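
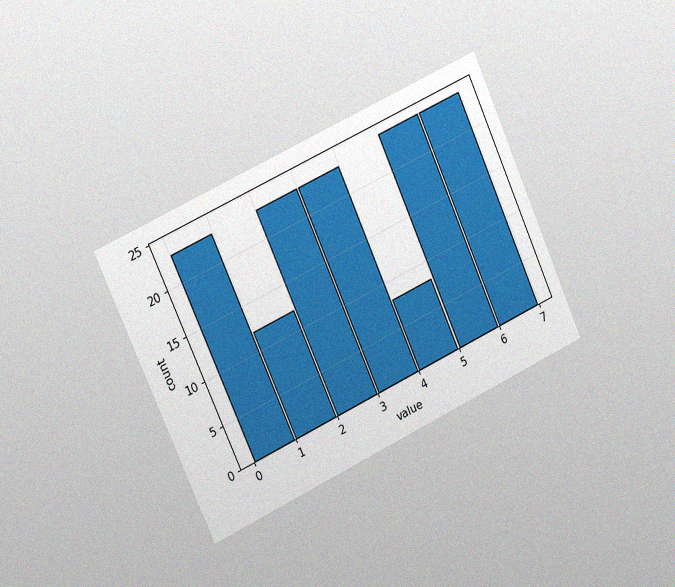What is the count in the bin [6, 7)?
24

The chart is tilted about 25° counter-clockwise and viewed slightly from the left, with some photo noise. The [6, 7) bin has height 24.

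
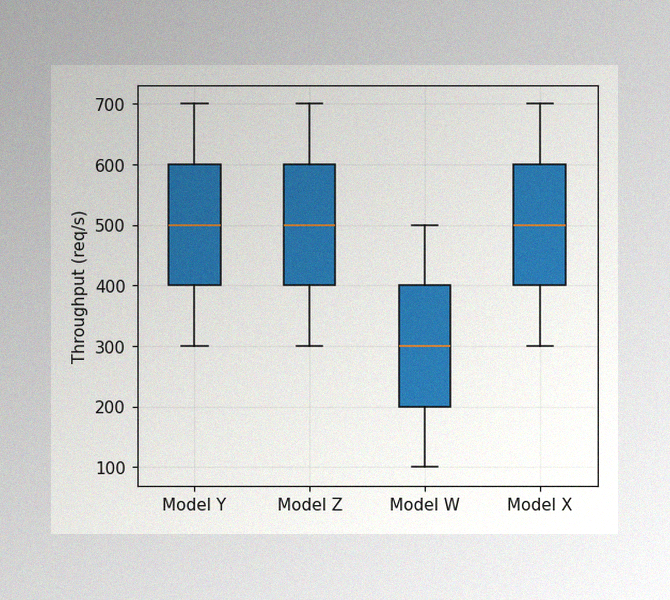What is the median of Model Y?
500req/s

The image has some photo noise and uneven lighting. The median line in the Model Y box sits at 500req/s.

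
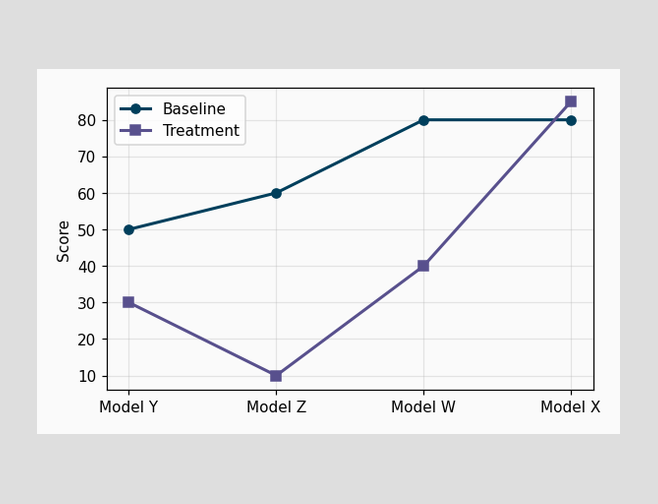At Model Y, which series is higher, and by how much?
Baseline, by 20

At Model Y, Baseline sits above the other line by 20.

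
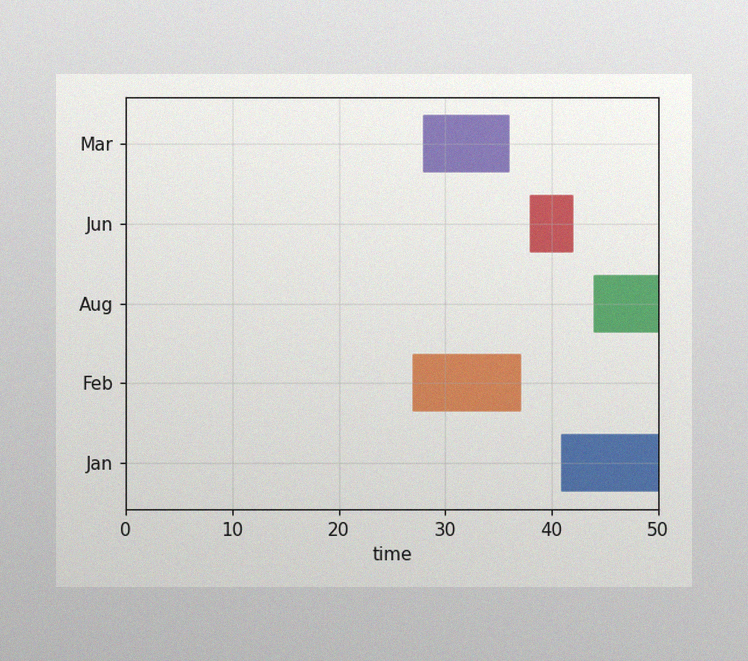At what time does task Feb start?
The image has some photo noise and uneven lighting. The Feb bar begins at t=27.

27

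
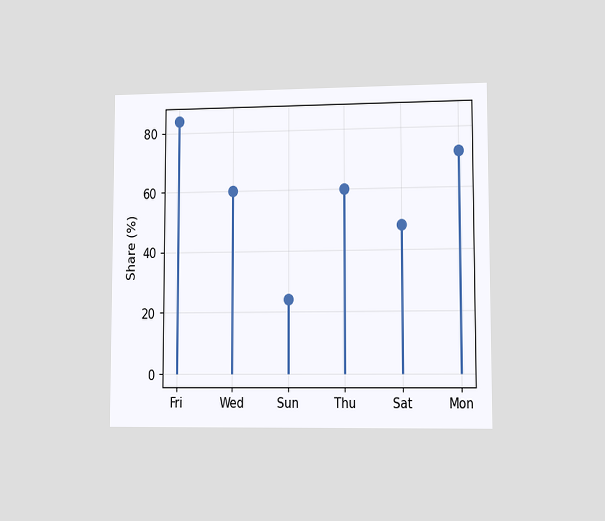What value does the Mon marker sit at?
72%

The chart is viewed at a slight angle. The Mon marker sits at 72%.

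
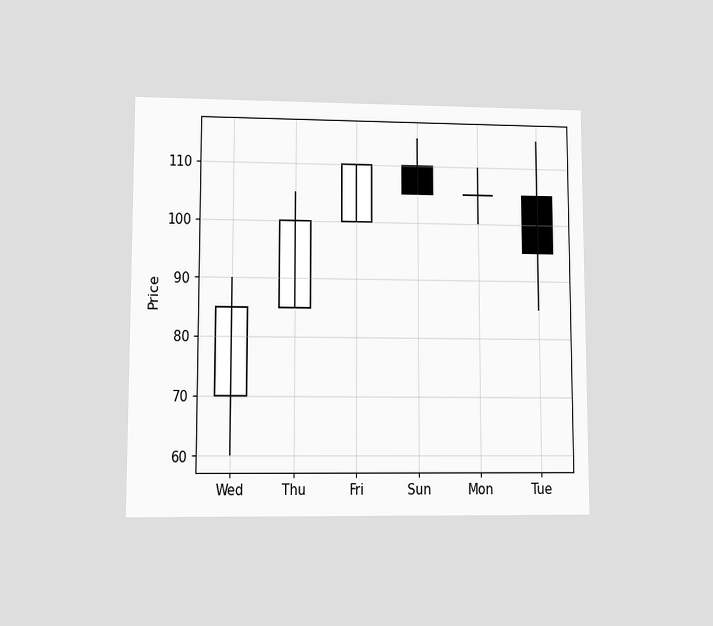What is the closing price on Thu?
100

The chart is viewed at a slight angle. The Thu candle closes at 100.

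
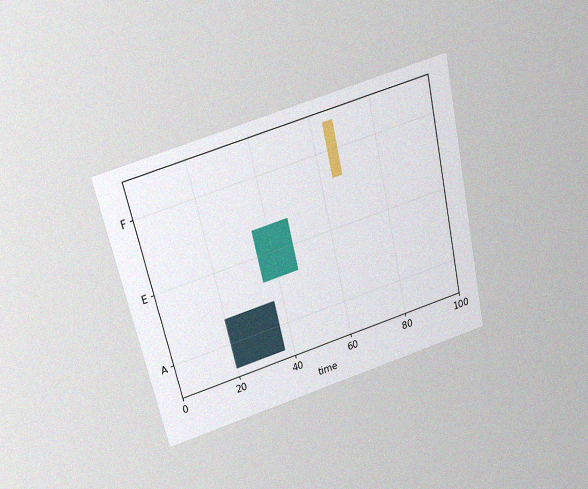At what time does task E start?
The chart is tilted about 13° counter-clockwise and viewed slightly from above, with some photo noise. The E bar begins at t=35.

35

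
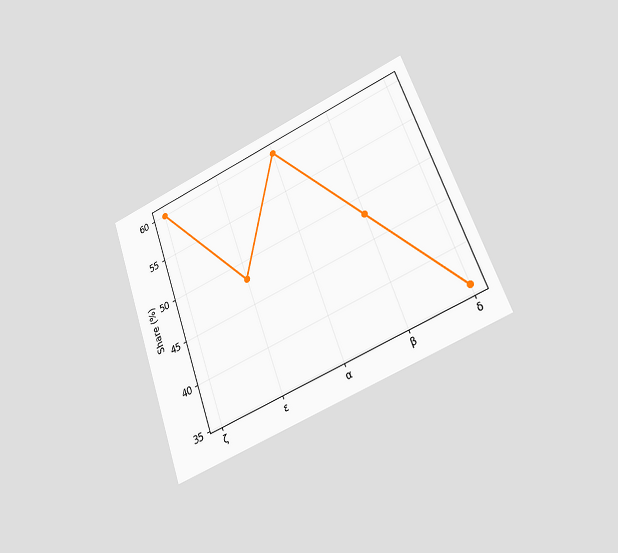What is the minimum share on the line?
36%

The chart is tilted about 20° counter-clockwise and viewed at a slight angle. The lowest point is at δ, and reading across to the y-axis gives 36%.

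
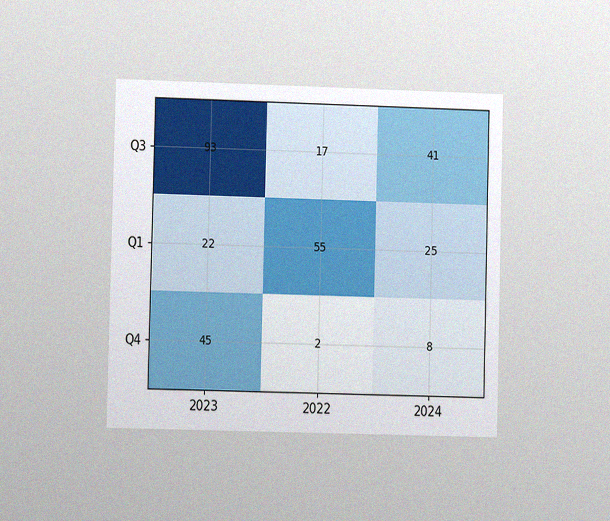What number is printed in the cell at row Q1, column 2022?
55

The chart is viewed at a slight angle, with some photo noise. The (Q1, 2022) cell reads 55.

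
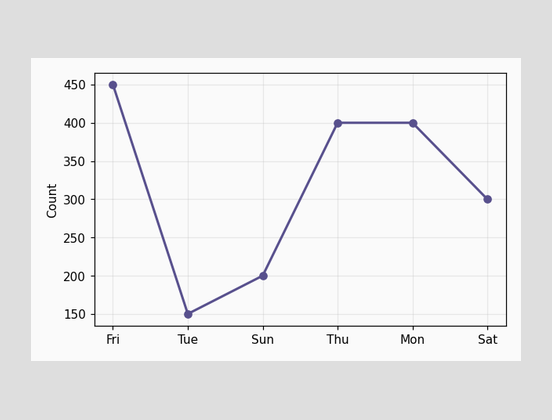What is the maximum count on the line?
The highest point is at Fri, and reading across to the y-axis gives 450.

450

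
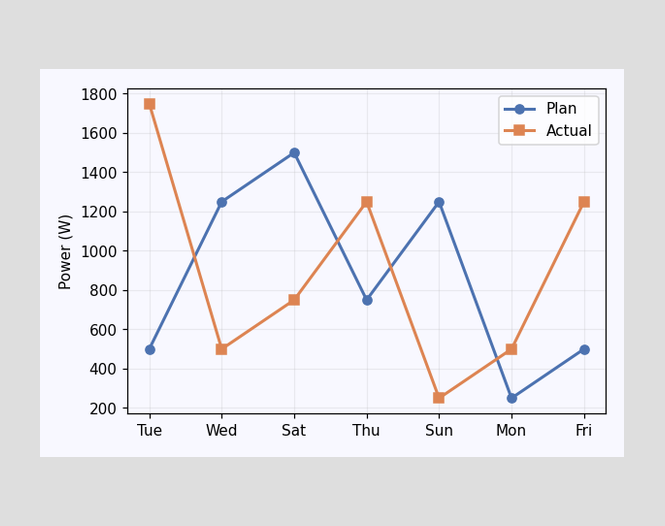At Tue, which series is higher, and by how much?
At Tue, Actual sits above the other line by 1250W.

Actual, by 1250W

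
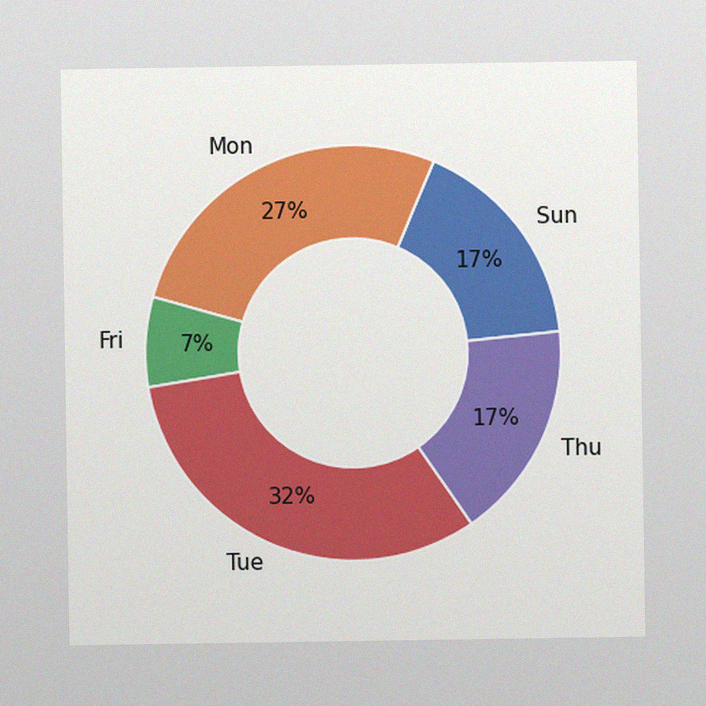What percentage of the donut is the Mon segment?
27%

The image has some photo noise and uneven lighting. The Mon segment takes up 27% of the ring.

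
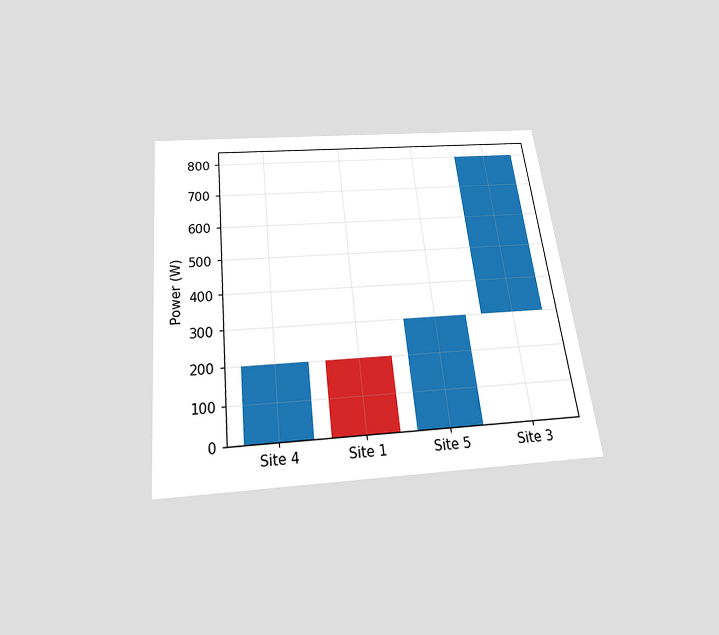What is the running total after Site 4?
The chart is tilted about 6° counter-clockwise and viewed slightly from below. After Site 4 the running total reaches 200W.

200W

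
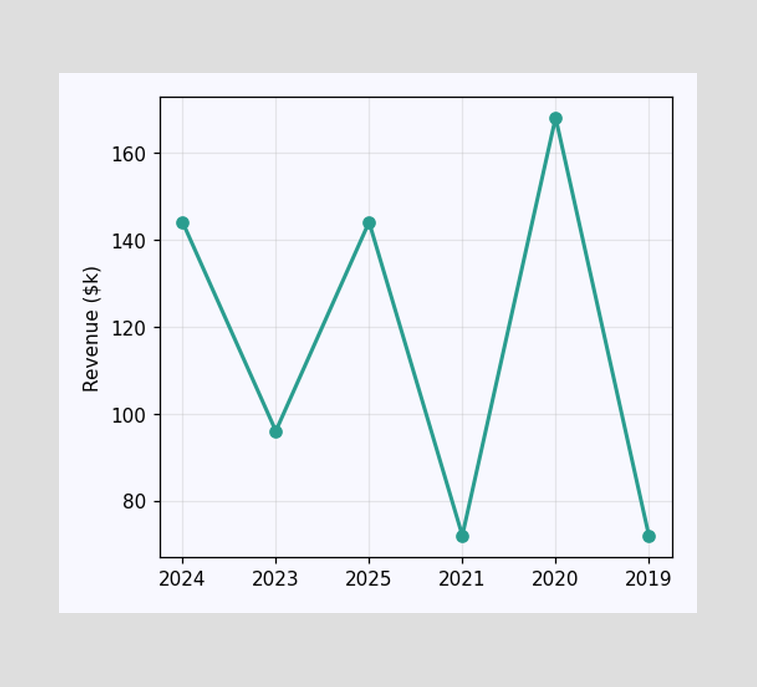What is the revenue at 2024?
At 2024, the line is at $144k.

$144k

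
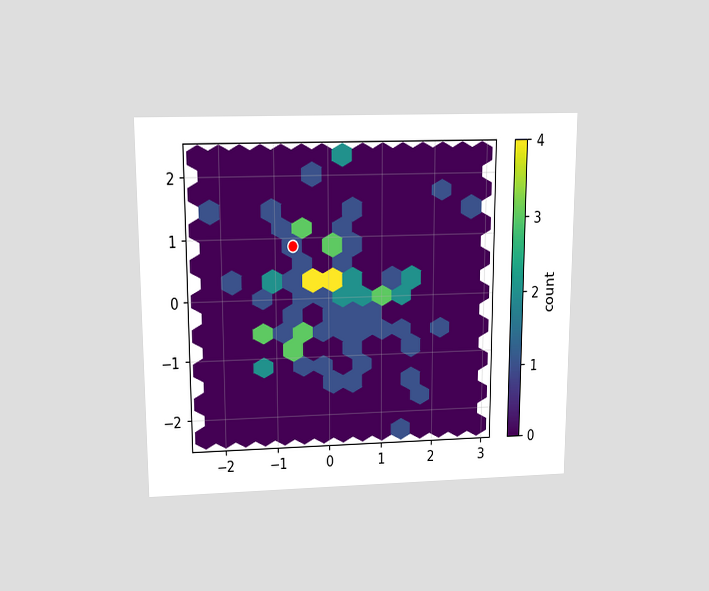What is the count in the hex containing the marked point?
The chart is viewed slightly from above. The marked hex reads 1 on the colorbar.

1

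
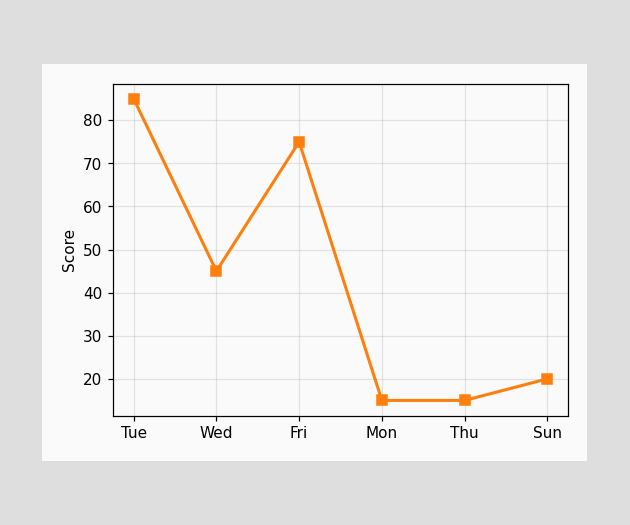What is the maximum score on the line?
85

The highest point is at Tue, and reading across to the y-axis gives 85.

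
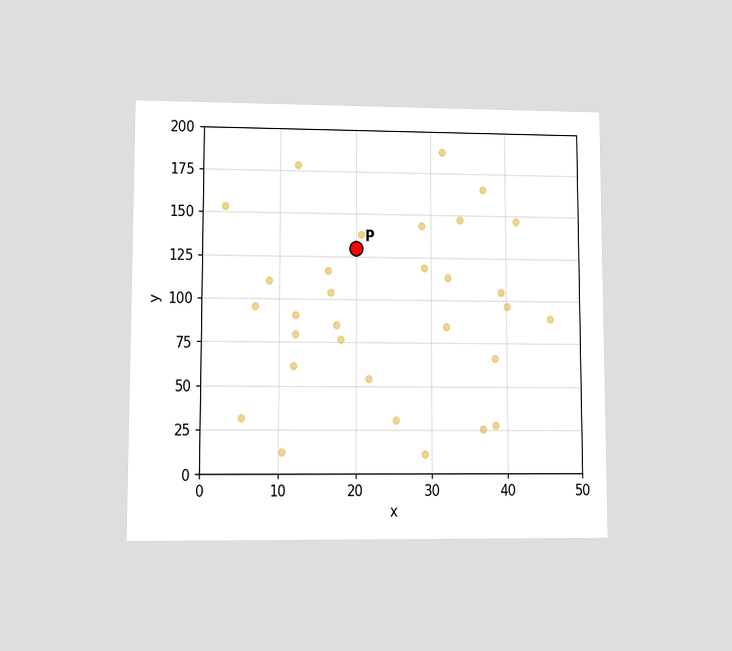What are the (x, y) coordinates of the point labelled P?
The chart is viewed at a slight angle. Following the gridlines from P to each axis, P sits at (20, 130).

(20, 130)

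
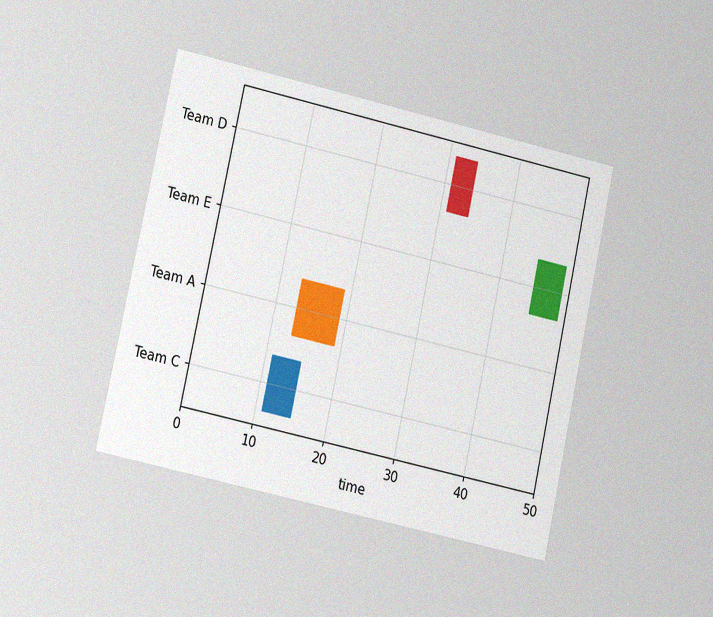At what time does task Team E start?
The chart is tilted about 12° clockwise and viewed at a slight angle, with some photo noise. The Team E bar begins at t=45.

45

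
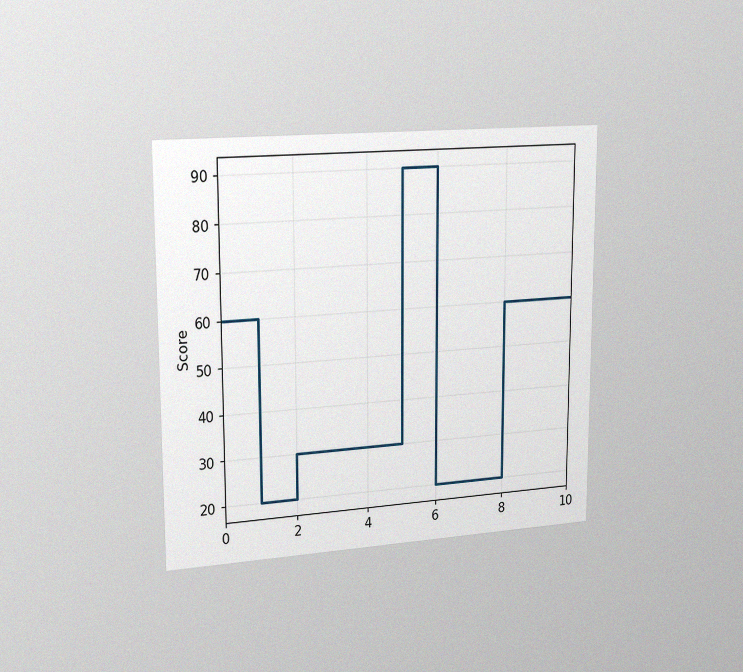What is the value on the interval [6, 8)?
The chart is viewed slightly from the left, with some photo noise. On [6, 8) the step sits at 20.

20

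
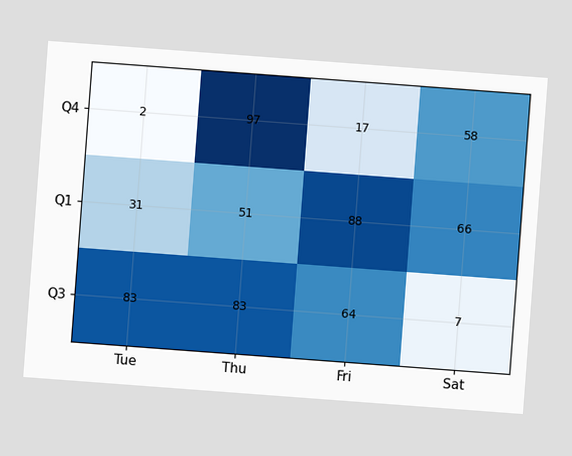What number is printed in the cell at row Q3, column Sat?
7

The chart is tilted about 4° clockwise. The (Q3, Sat) cell reads 7.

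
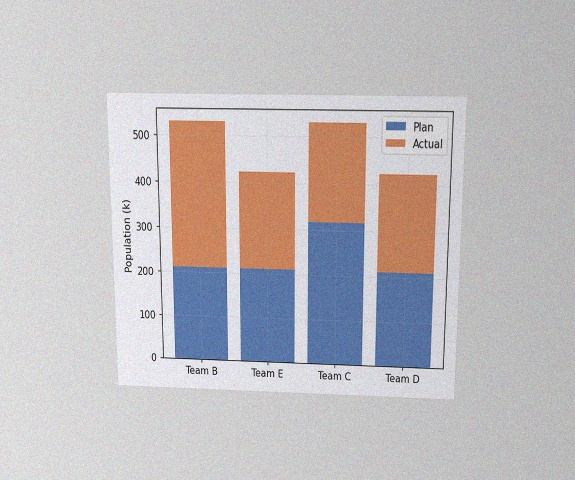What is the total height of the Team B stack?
The chart is viewed slightly from above, with some photo noise. The Team B stack's top reaches 530k on the y-axis.

530k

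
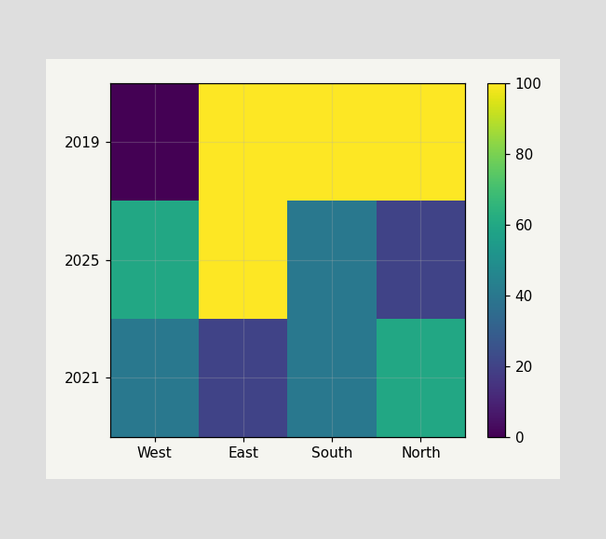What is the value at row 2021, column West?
40

Matching cell (2021, West) against the colorbar gives 40.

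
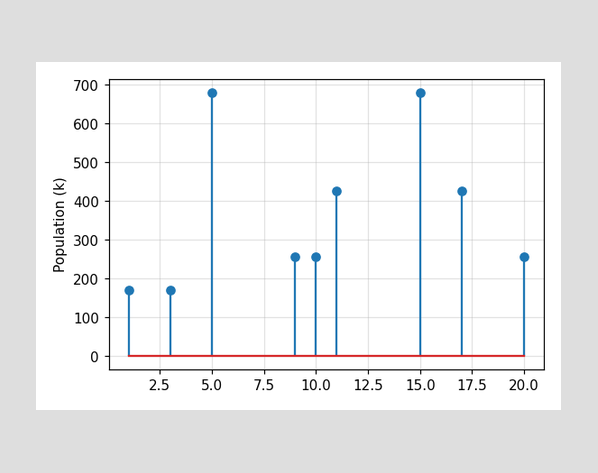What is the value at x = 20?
255k

The stem at x=20 reaches 255k.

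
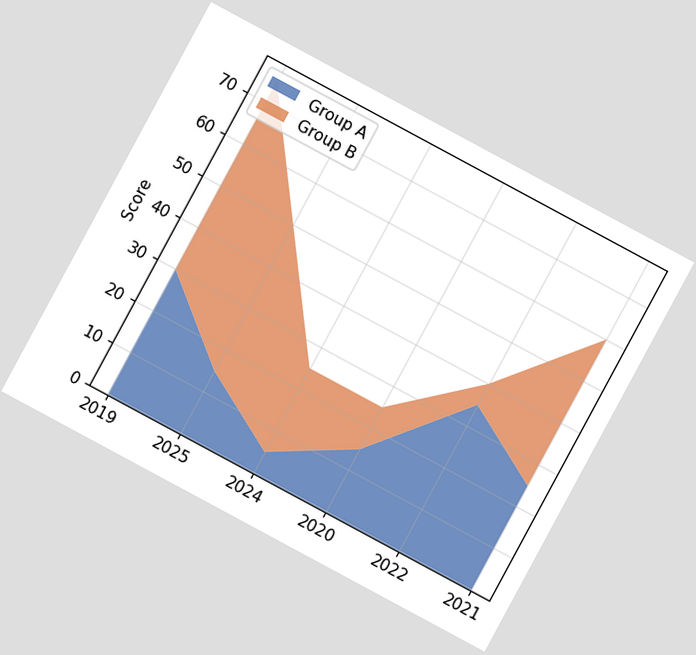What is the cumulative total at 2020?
The chart is tilted about 28° clockwise. The stacked total at 2020 reaches 25.

25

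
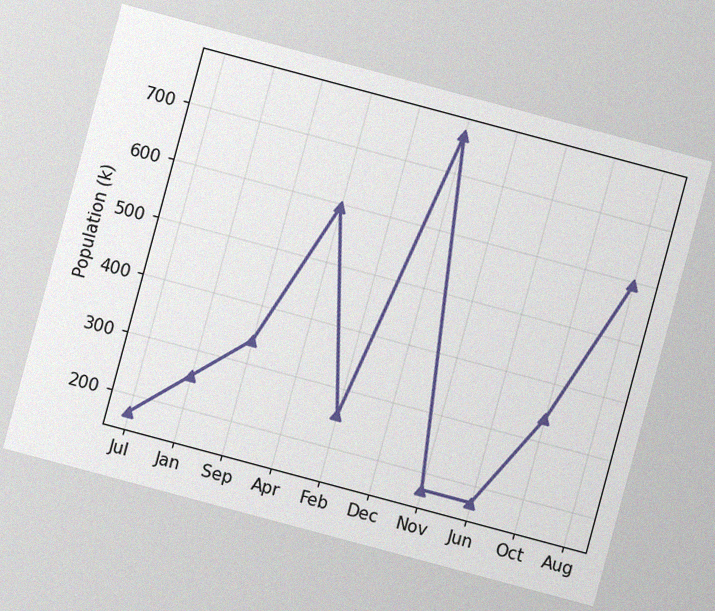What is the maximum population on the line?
765k

The chart is tilted about 15° clockwise, with some photo noise. The highest point is at Dec, and reading across to the y-axis gives 765k.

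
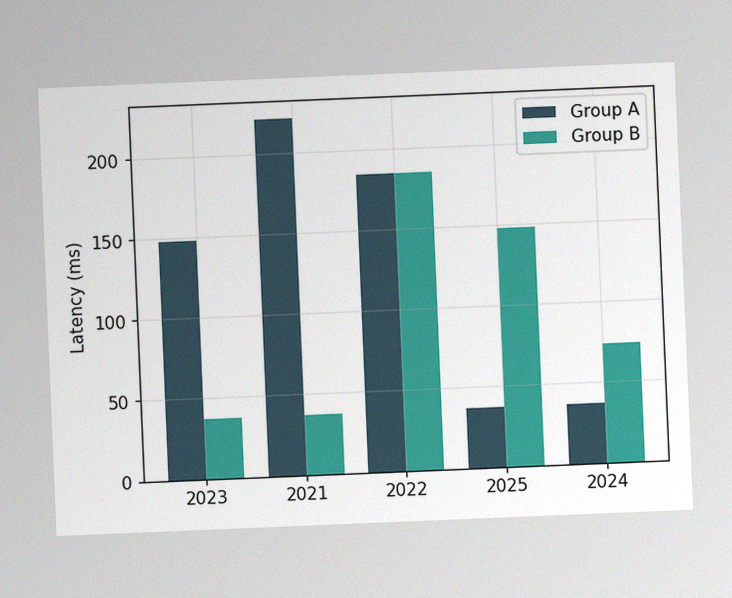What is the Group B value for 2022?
The chart is tilted about 2° counter-clockwise, with some photo noise. The Group B bar at 2022 reaches 185ms on the y-axis.

185ms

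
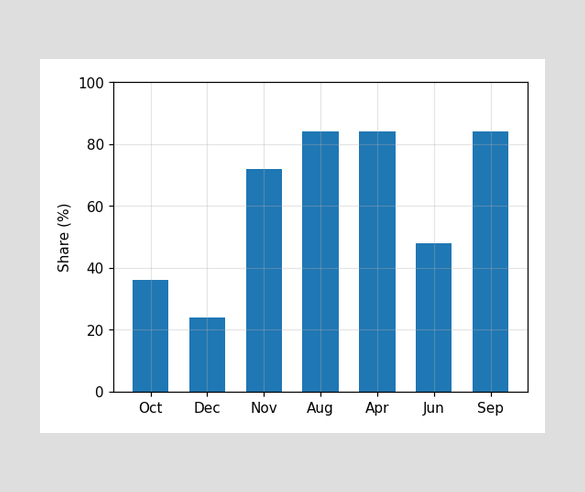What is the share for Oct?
Reading along the chart's y-axis, the Oct bar reaches 36%.

36%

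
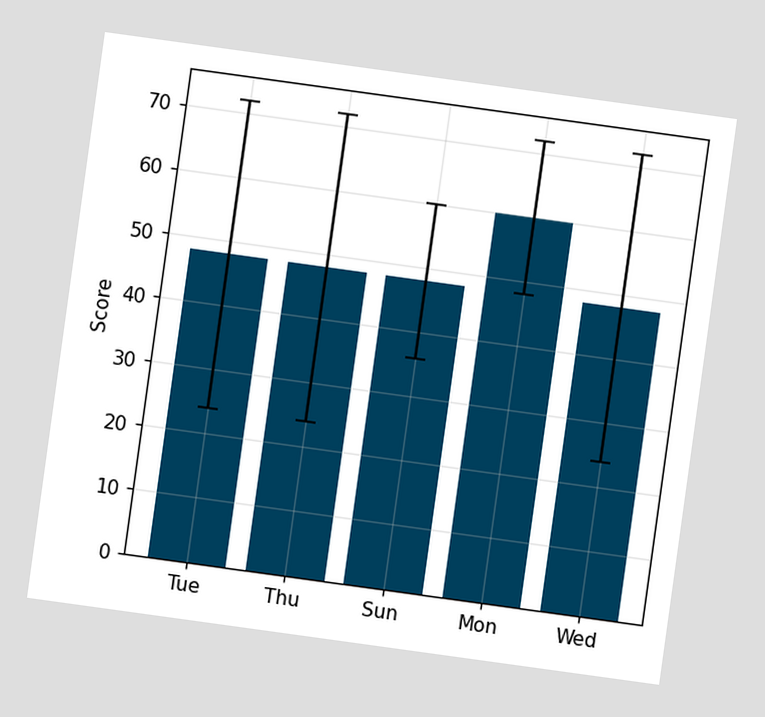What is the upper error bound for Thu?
72

The chart is tilted about 8° clockwise. The Thu bar's upper whisker reaches 72.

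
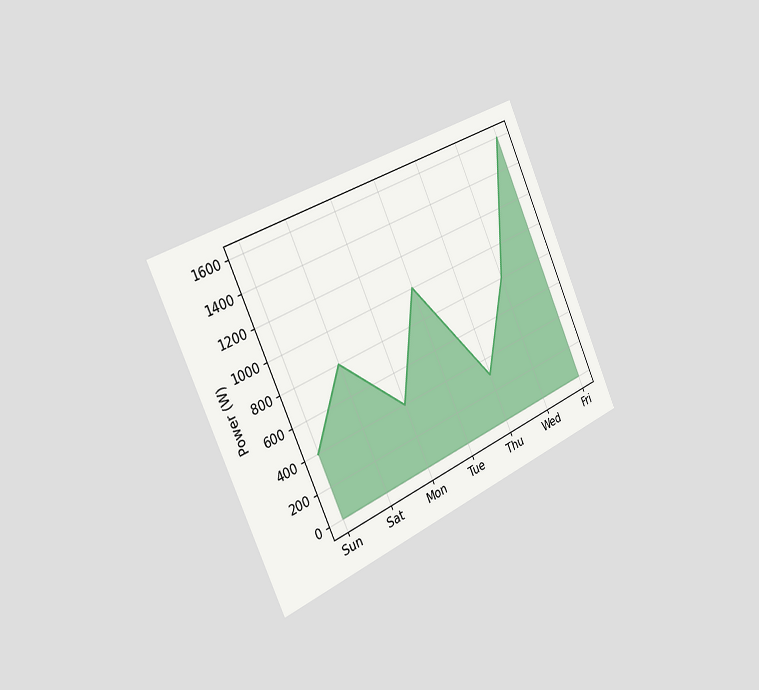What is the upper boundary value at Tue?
The chart is tilted about 25° counter-clockwise and viewed slightly from the left. At Tue the upper boundary is at 1000W.

1000W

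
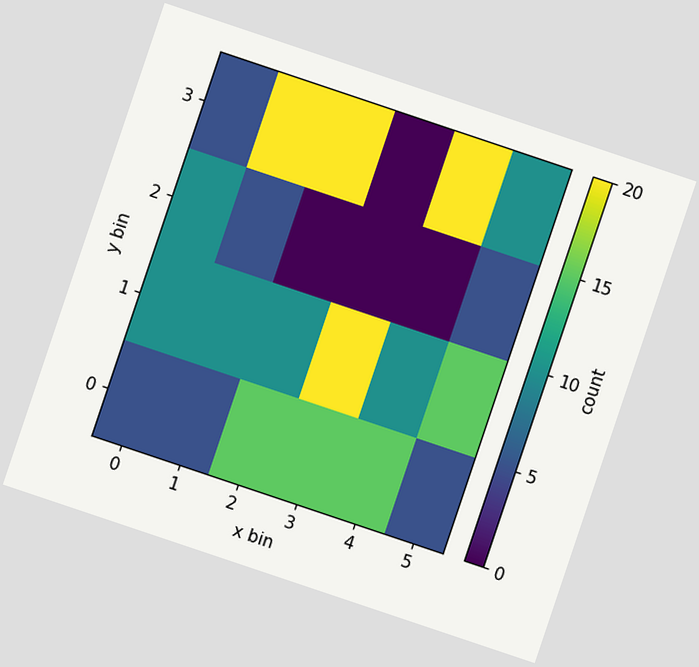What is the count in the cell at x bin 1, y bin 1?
The chart is tilted about 19° clockwise. Matching the cell (1, 1) against the colorbar gives 10.

10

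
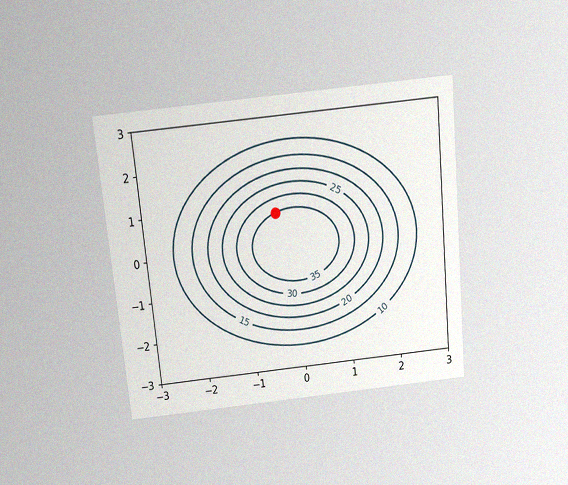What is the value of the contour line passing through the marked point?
35

The chart is tilted about 6° counter-clockwise and viewed slightly from above, with some photo noise. The marked point sits on the contour labelled 35.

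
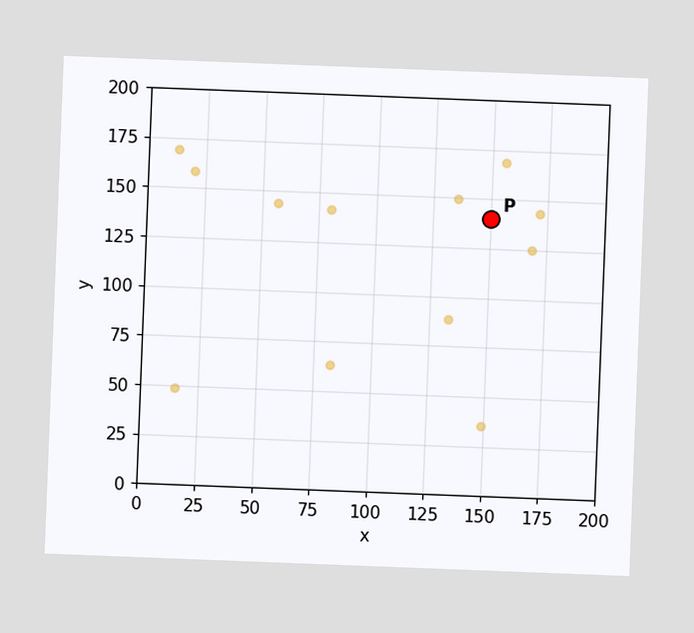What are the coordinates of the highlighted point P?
The chart is tilted about 2° clockwise. Following the gridlines from P to each axis, P sits at (150, 140).

(150, 140)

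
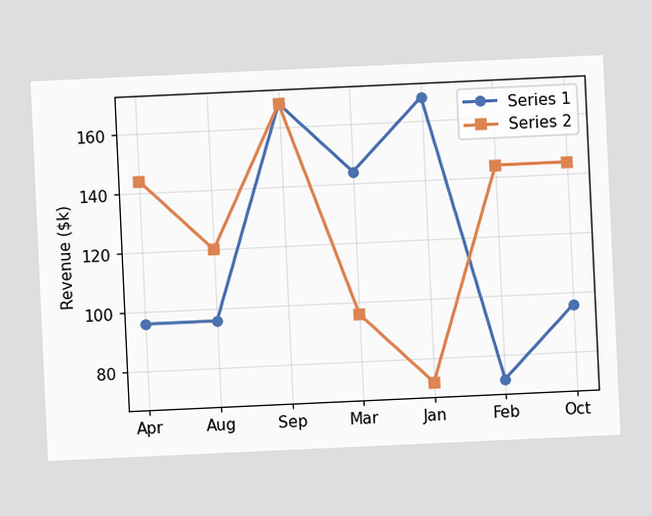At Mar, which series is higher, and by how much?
Series 1, by $48k

The chart is tilted about 3° counter-clockwise. At Mar, Series 1 sits above the other line by $48k.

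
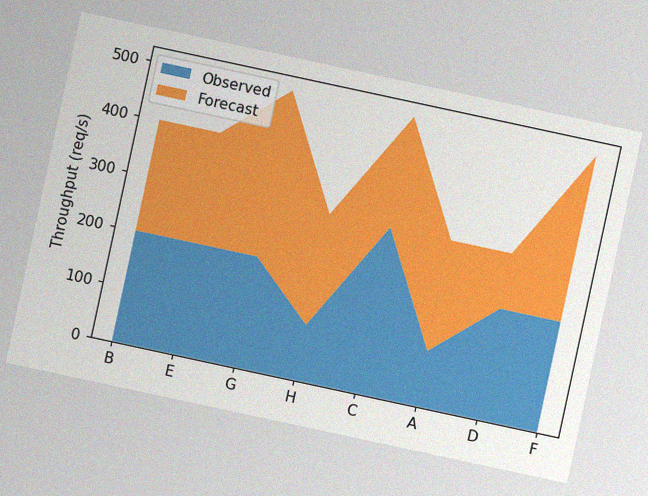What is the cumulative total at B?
400req/s

The chart is tilted about 12° clockwise, with some photo noise. The stacked total at B reaches 400req/s.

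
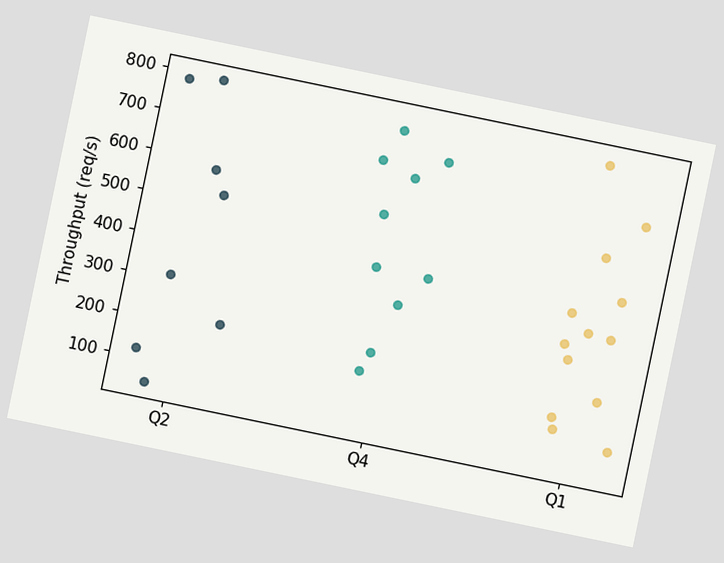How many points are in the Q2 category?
The chart is tilted about 12° clockwise. Counting the markers in the Q2 column gives 8.

8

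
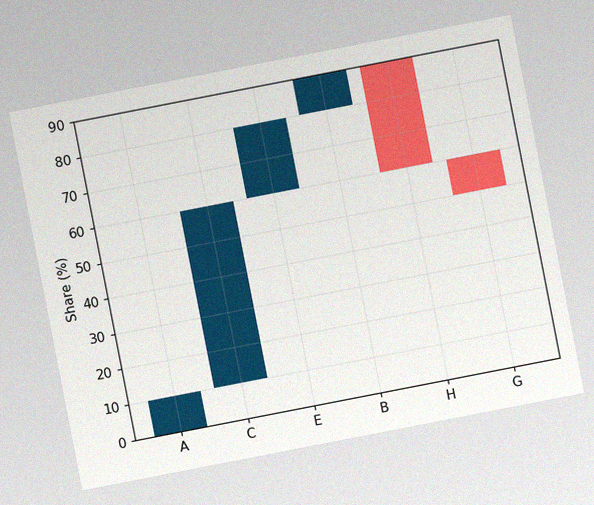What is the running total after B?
90%

The chart is tilted about 11° counter-clockwise, with some photo noise. After B the running total reaches 90%.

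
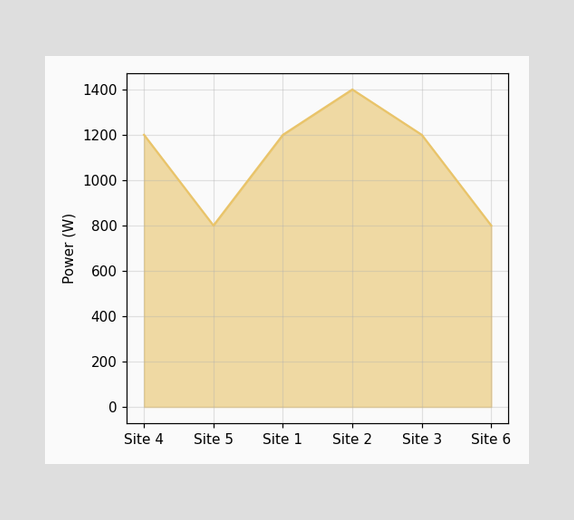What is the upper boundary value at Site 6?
At Site 6 the upper boundary is at 800W.

800W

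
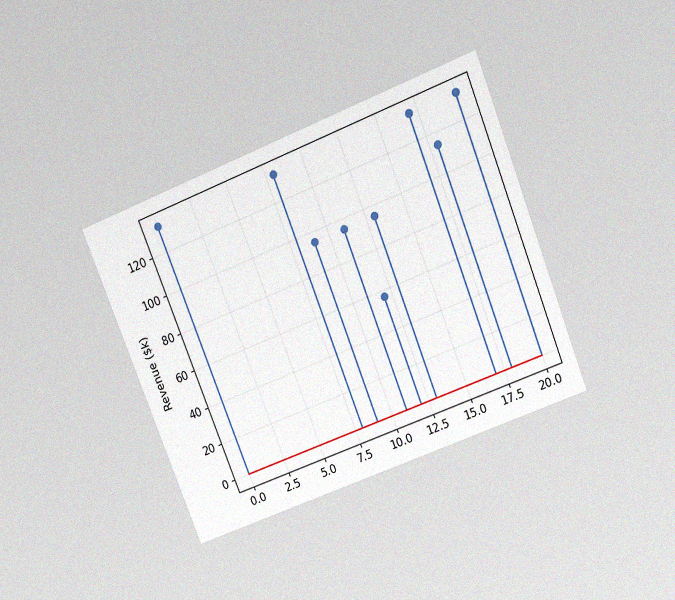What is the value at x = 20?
The chart is tilted about 22° counter-clockwise and viewed slightly from above, with some photo noise. The stem at x=20 reaches $133k.

$133k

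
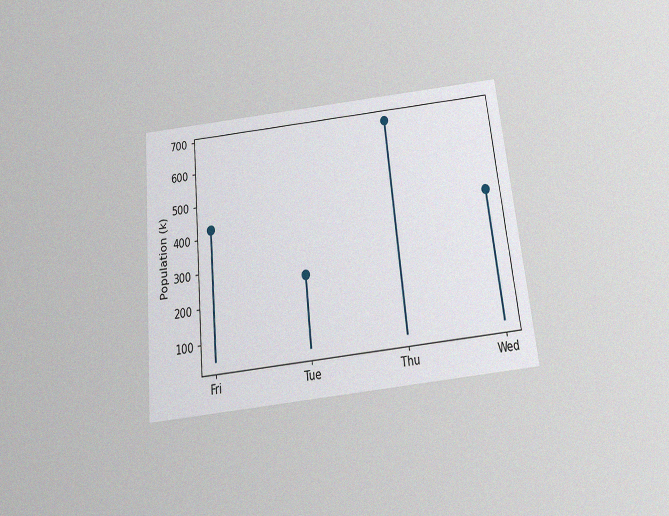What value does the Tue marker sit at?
255k

The chart is tilted about 6° counter-clockwise and viewed slightly from below, with some photo noise. The Tue marker sits at 255k.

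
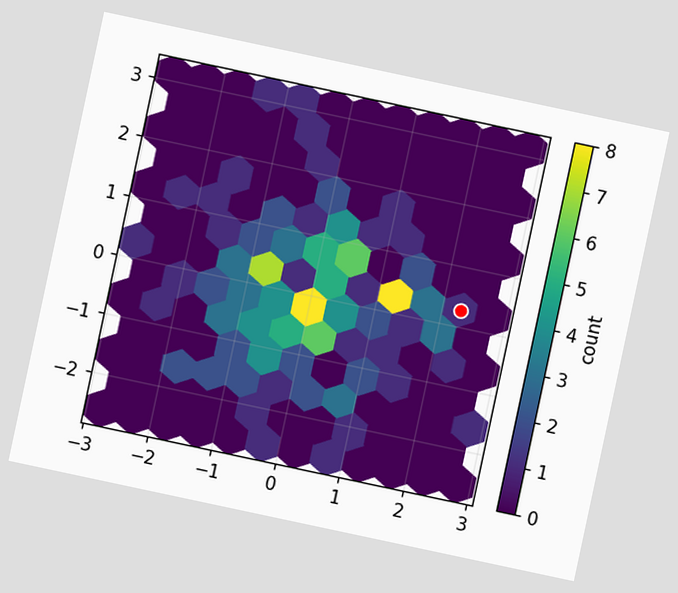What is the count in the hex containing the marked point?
1

The chart is tilted about 12° clockwise. The marked hex reads 1 on the colorbar.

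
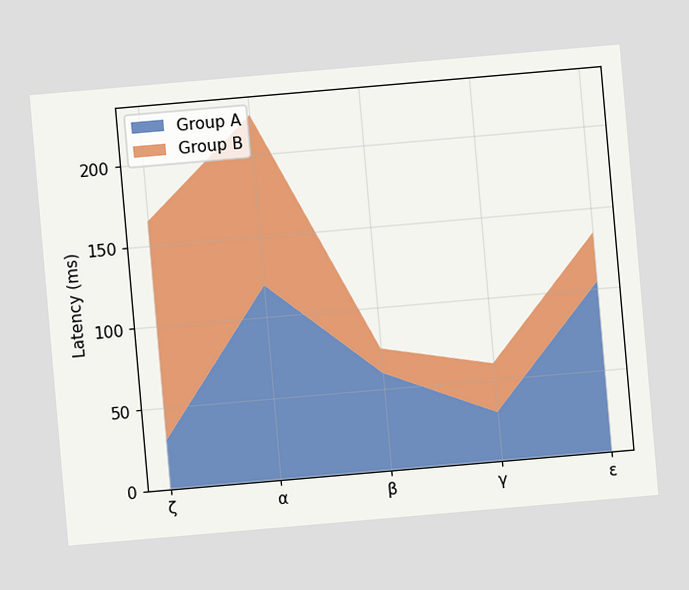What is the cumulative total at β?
75ms

The chart is tilted about 5° counter-clockwise. The stacked total at β reaches 75ms.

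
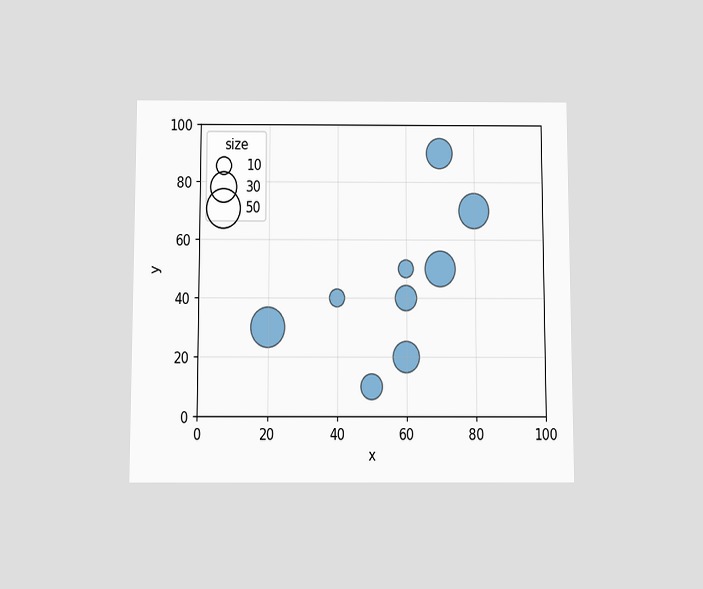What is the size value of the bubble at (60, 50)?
10

The chart is viewed slightly from below. Matching the bubble at (60, 50) against the size legend gives 10.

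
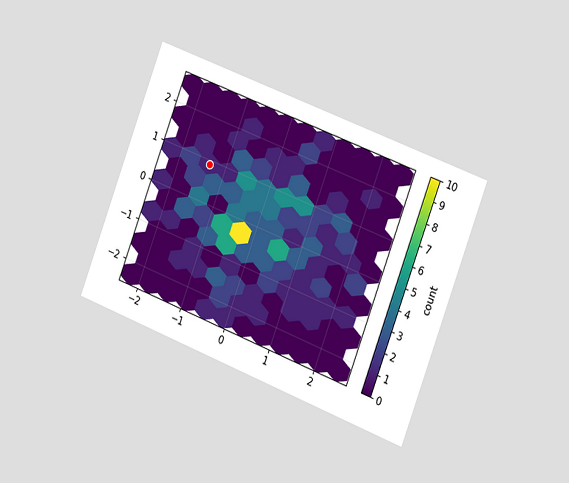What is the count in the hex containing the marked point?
1

The chart is tilted about 21° clockwise and viewed slightly from the right. The marked hex reads 1 on the colorbar.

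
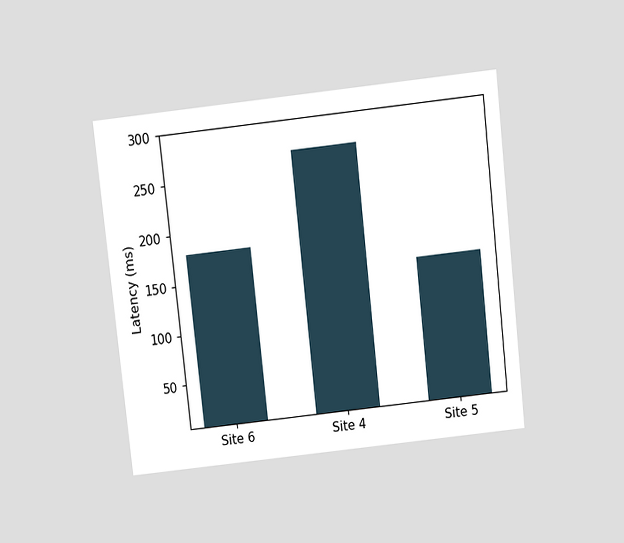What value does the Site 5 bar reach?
150ms

The chart is tilted about 6° counter-clockwise and viewed slightly from above. Reading along the chart's y-axis, the Site 5 bar reaches 150ms.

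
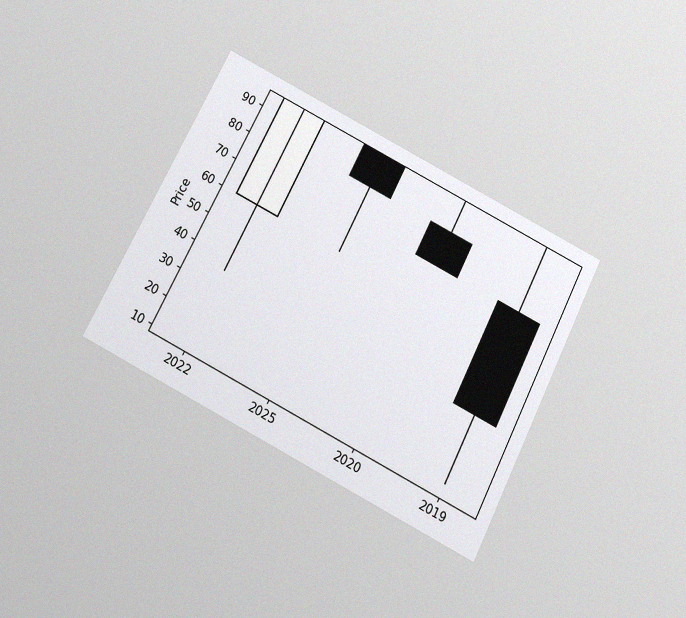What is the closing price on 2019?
The chart is tilted about 27° clockwise and viewed slightly from below, with some photo noise. The 2019 candle closes at 36.

36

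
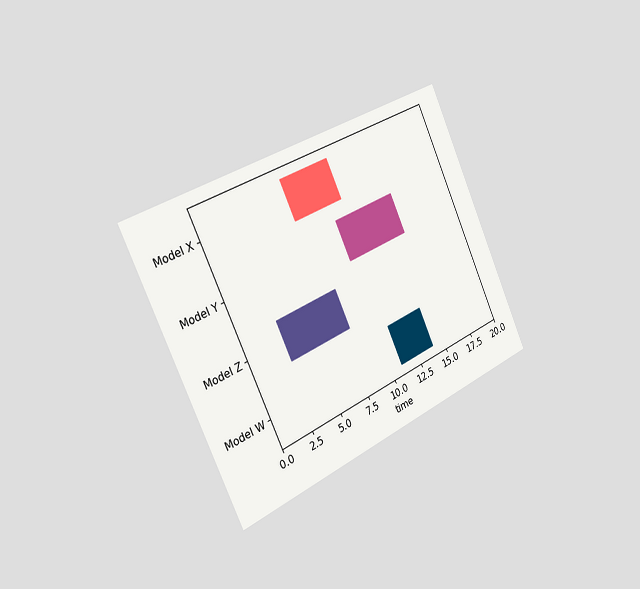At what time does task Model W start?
The chart is tilted about 25° counter-clockwise and viewed slightly from the left. The Model W bar begins at t=11.

11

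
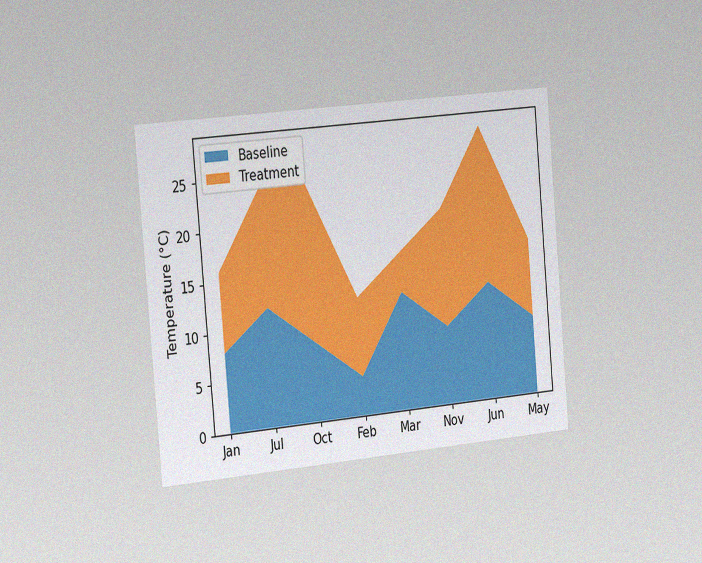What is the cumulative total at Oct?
24°C

The chart is tilted about 5° counter-clockwise and viewed slightly from the left, with some photo noise. The stacked total at Oct reaches 24°C.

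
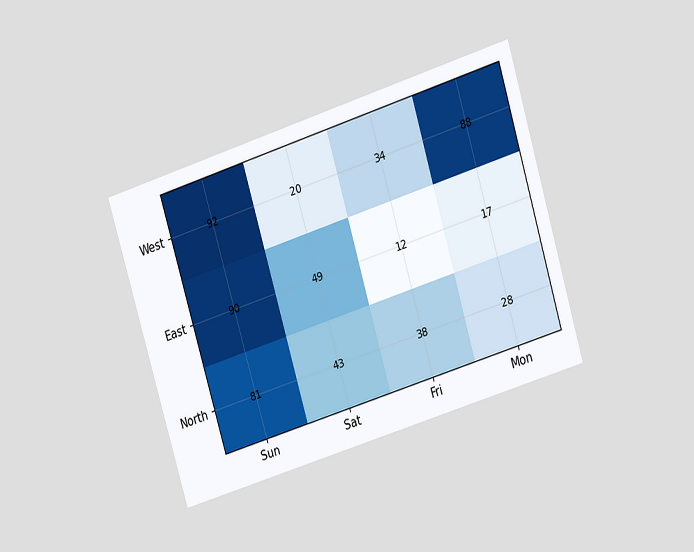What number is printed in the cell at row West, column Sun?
The chart is tilted about 17° counter-clockwise and viewed at a slight angle. The (West, Sun) cell reads 92.

92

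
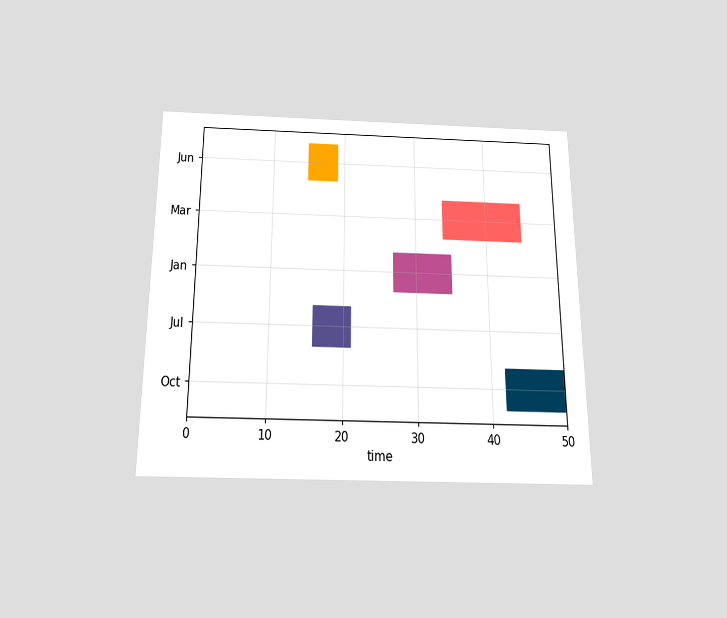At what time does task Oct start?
The chart is viewed slightly from below. The Oct bar begins at t=42.

42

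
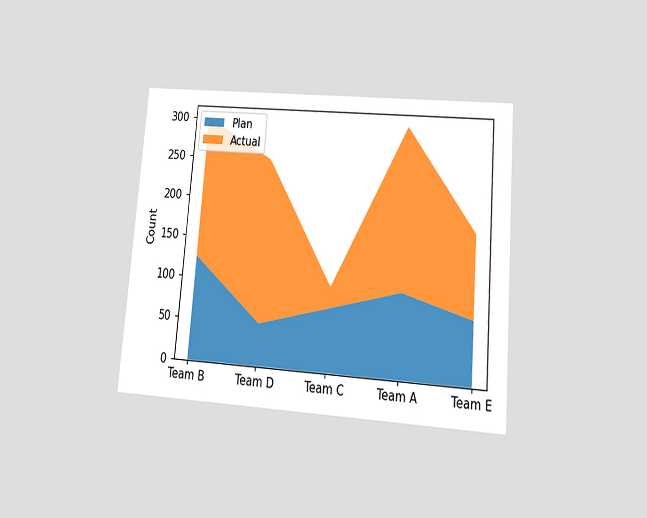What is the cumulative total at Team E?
The chart is tilted about 5° clockwise and viewed at a slight angle. The stacked total at Team E reaches 175.

175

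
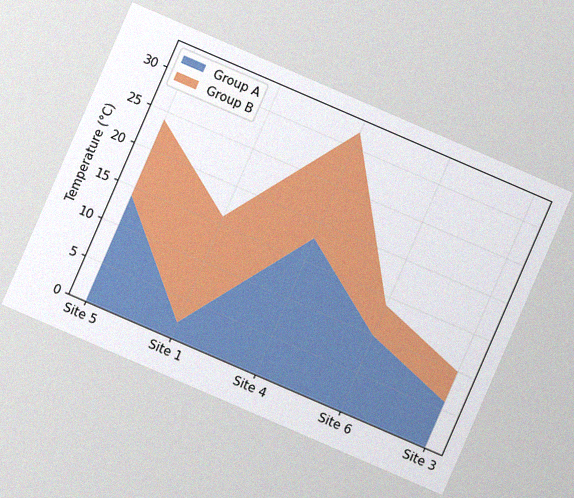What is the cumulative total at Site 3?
The chart is tilted about 23° clockwise, with some photo noise. The stacked total at Site 3 reaches 10°C.

10°C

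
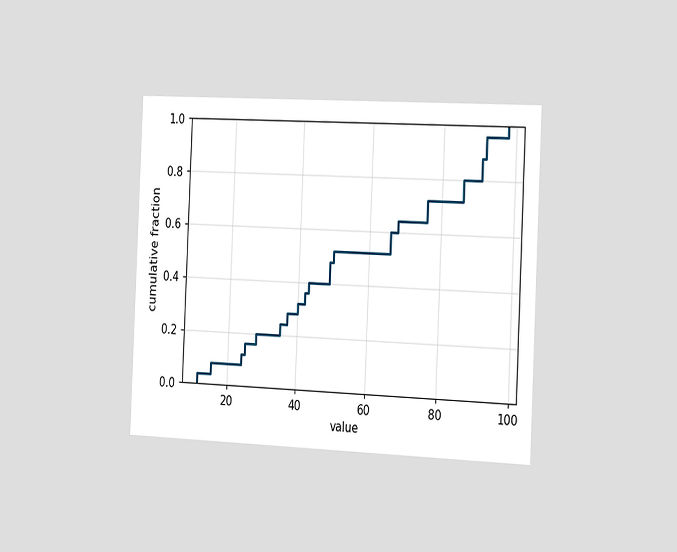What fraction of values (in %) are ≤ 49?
The chart is tilted about 3° clockwise and viewed slightly from the right. At x=49 the ECDF step is at 48%.

48%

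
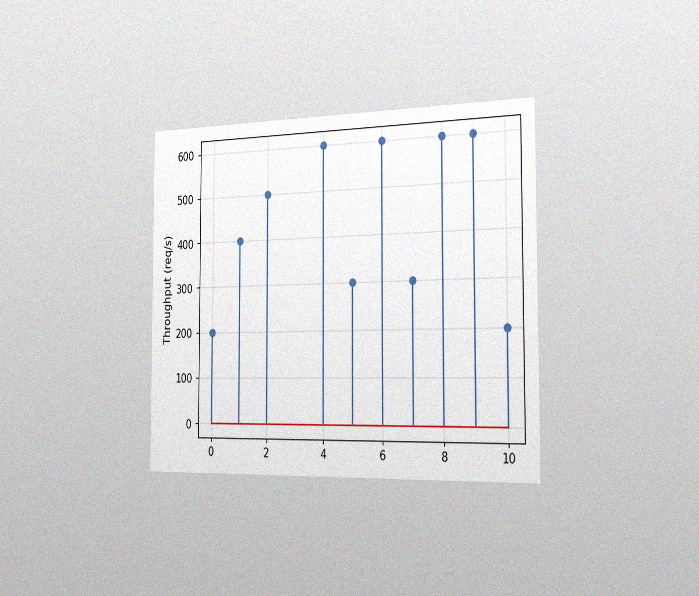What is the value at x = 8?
The chart is viewed slightly from the right, with some photo noise. The stem at x=8 reaches 600req/s.

600req/s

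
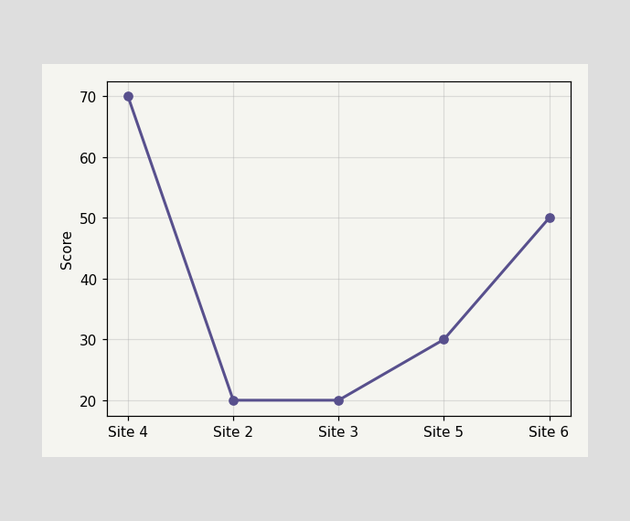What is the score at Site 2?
At Site 2, the line is at 20.

20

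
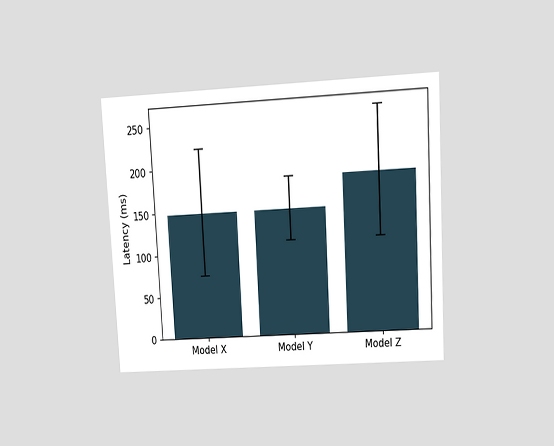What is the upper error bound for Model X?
222ms

The chart is tilted about 3° counter-clockwise and viewed at a slight angle. The Model X bar's upper whisker reaches 222ms.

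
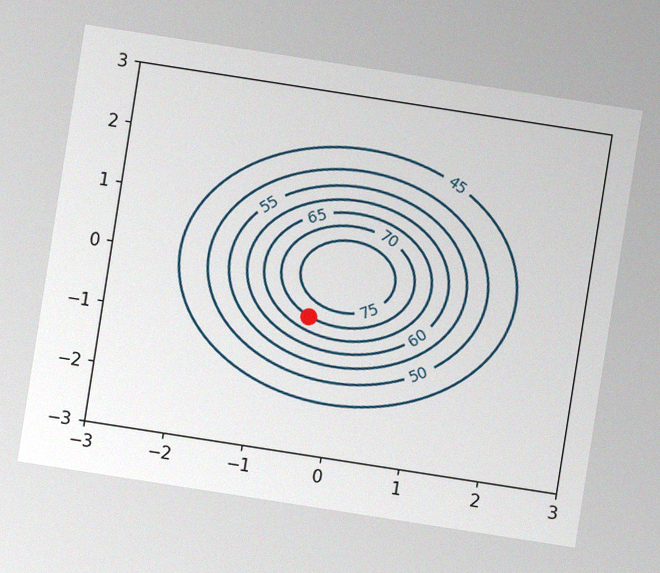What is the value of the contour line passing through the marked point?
The chart is tilted about 9° clockwise, with some photo noise. The marked point sits on the contour labelled 70.

70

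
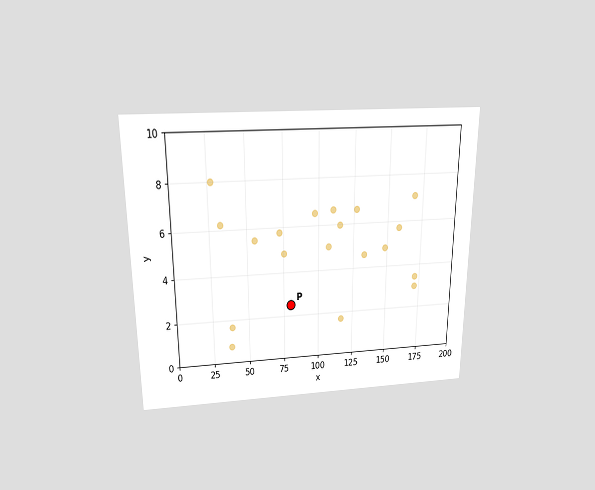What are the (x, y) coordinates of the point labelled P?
The chart is viewed slightly from above. Following the gridlines from P to each axis, P sits at (80, 2.5).

(80, 2.5)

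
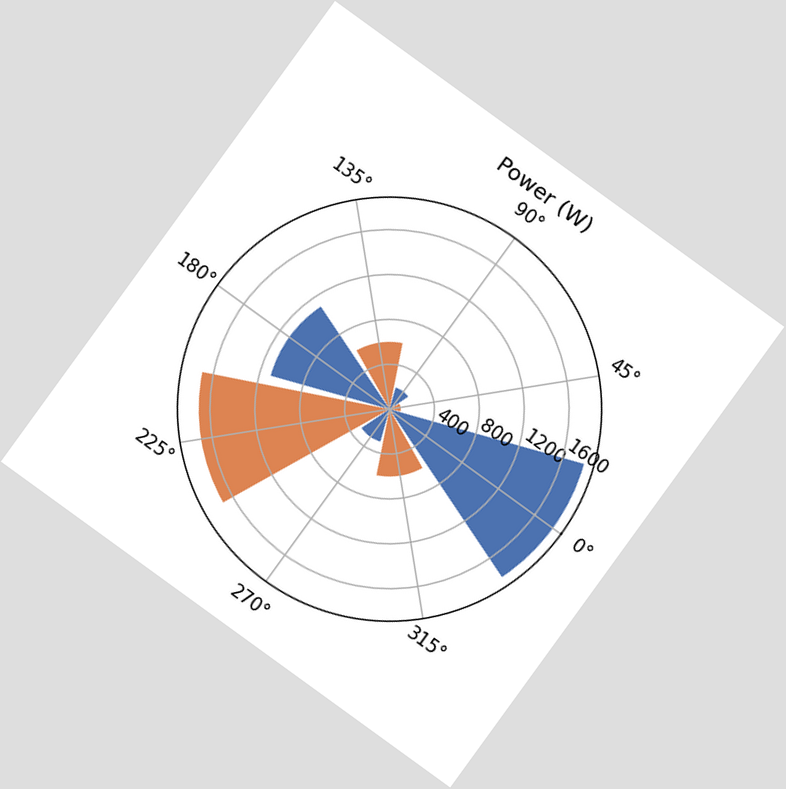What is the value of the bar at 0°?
The chart is tilted about 36° clockwise. The bar at 0° reaches 1800W on the radial axis.

1800W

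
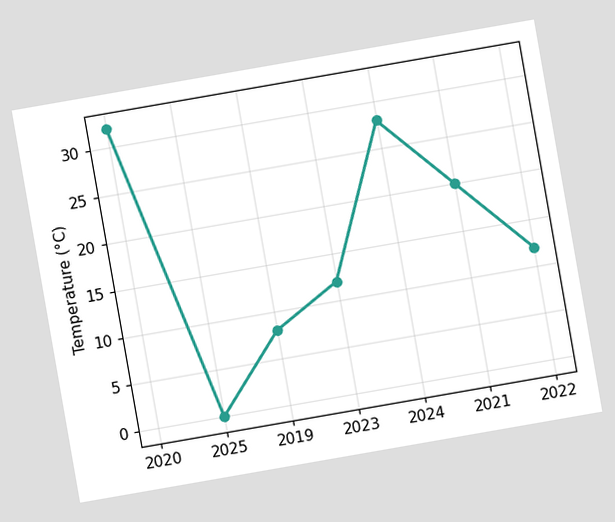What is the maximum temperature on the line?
32°C

The chart is tilted about 10° counter-clockwise. The highest point is at 2020, and reading across to the y-axis gives 32°C.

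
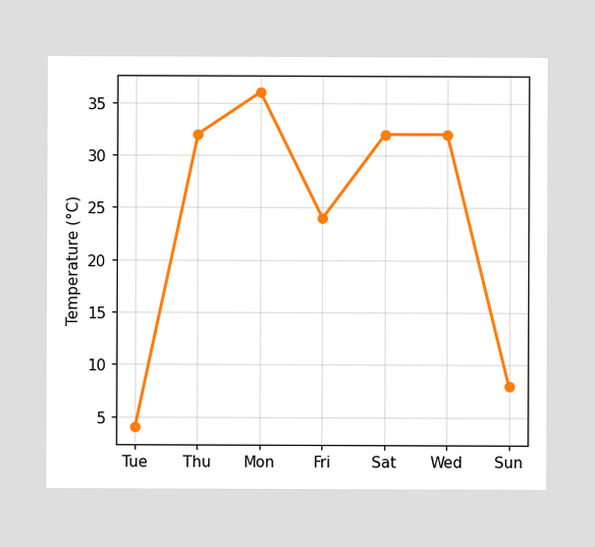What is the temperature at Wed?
32°C

At Wed, the line is at 32°C.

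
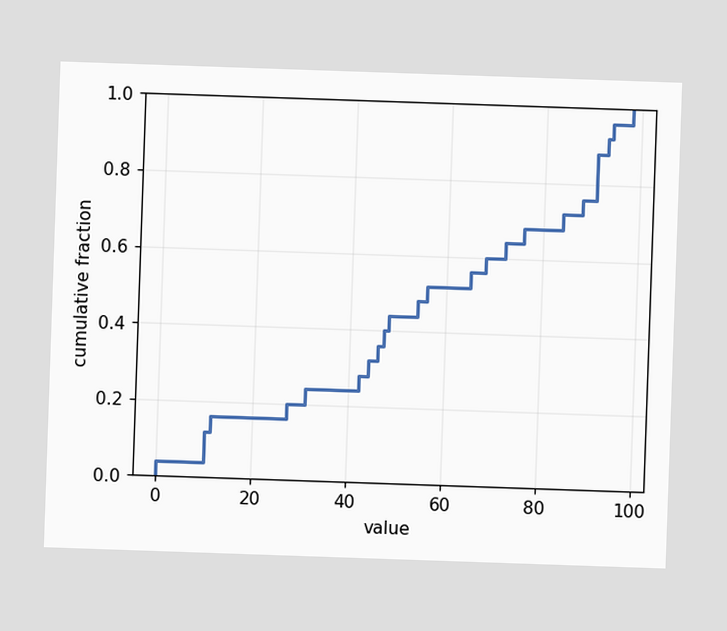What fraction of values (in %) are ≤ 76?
68%

At x=76 the ECDF step is at 68%.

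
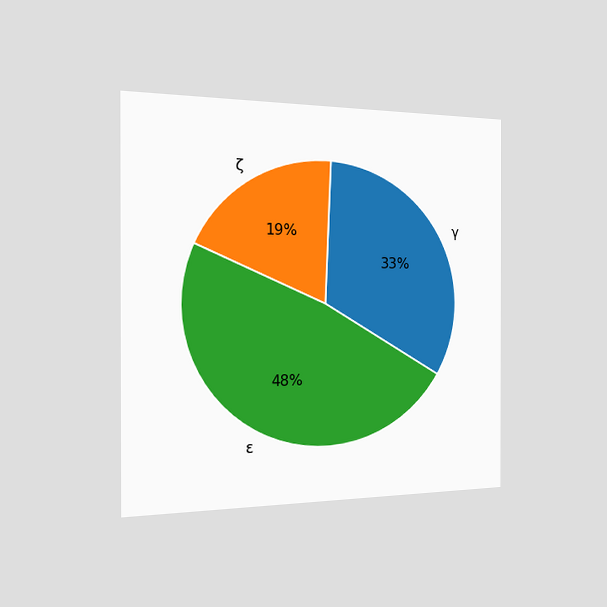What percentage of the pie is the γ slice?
33%

The chart is viewed slightly from the left. The γ slice takes up 33% of the pie.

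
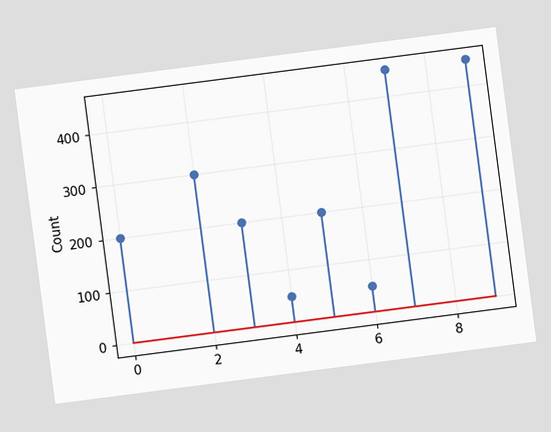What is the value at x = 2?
The chart is tilted about 7° counter-clockwise. The stem at x=2 reaches 300.

300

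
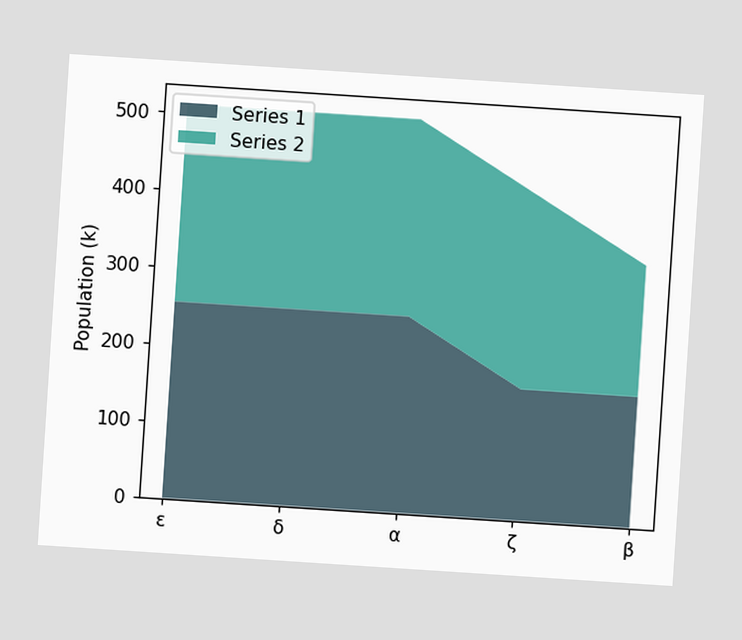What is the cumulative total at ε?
510k

The chart is tilted about 4° clockwise. The stacked total at ε reaches 510k.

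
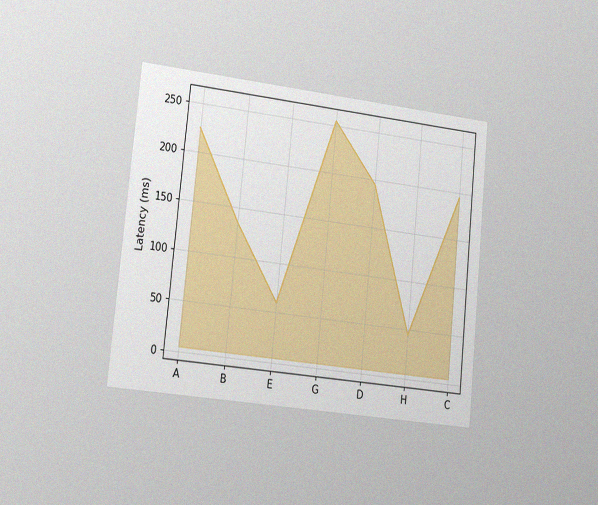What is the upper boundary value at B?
135ms

The chart is tilted about 6° clockwise and viewed slightly from the left, with some photo noise. At B the upper boundary is at 135ms.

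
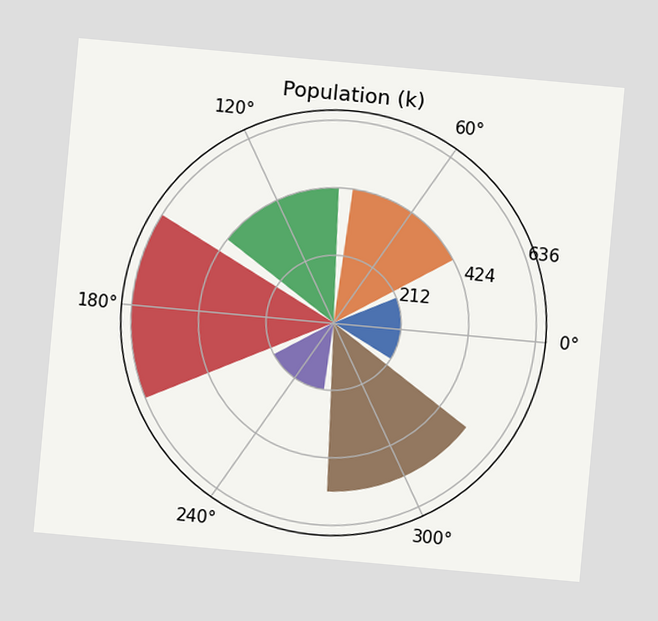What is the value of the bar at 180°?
The chart is tilted about 5° clockwise. The bar at 180° reaches 636k on the radial axis.

636k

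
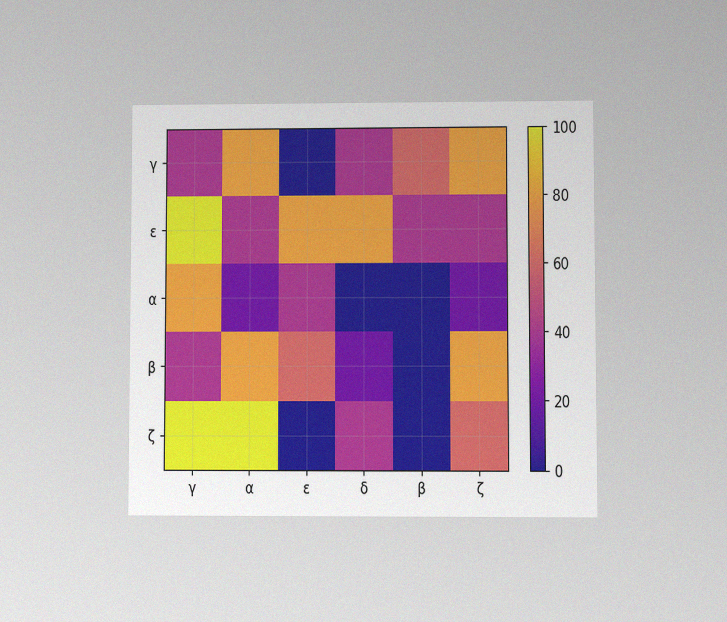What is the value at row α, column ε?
The chart is viewed at a slight angle, with some photo noise. Matching cell (α, ε) against the colorbar gives 40.

40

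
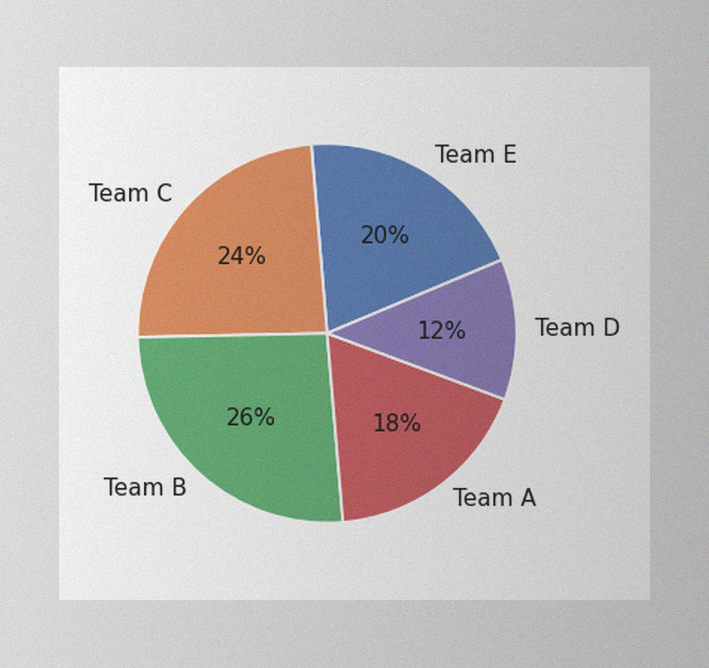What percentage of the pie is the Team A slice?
The image has some photo noise and uneven lighting. The Team A slice takes up 18% of the pie.

18%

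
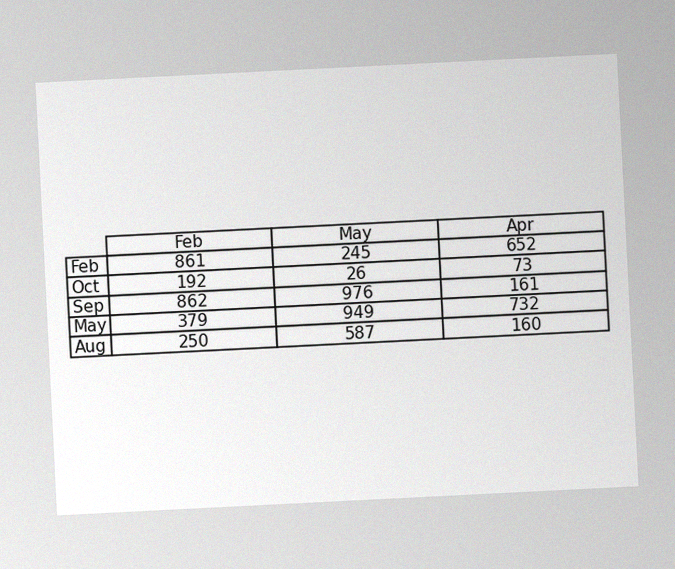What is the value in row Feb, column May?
245

The chart is tilted about 3° counter-clockwise, with some photo noise. The (Feb, May) cell reads 245.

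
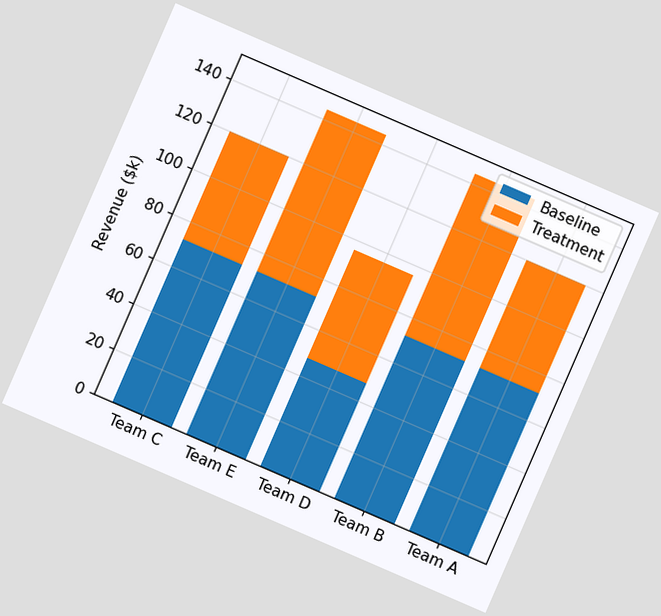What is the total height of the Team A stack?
$120k

The chart is tilted about 23° clockwise. The Team A stack's top reaches $120k on the y-axis.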